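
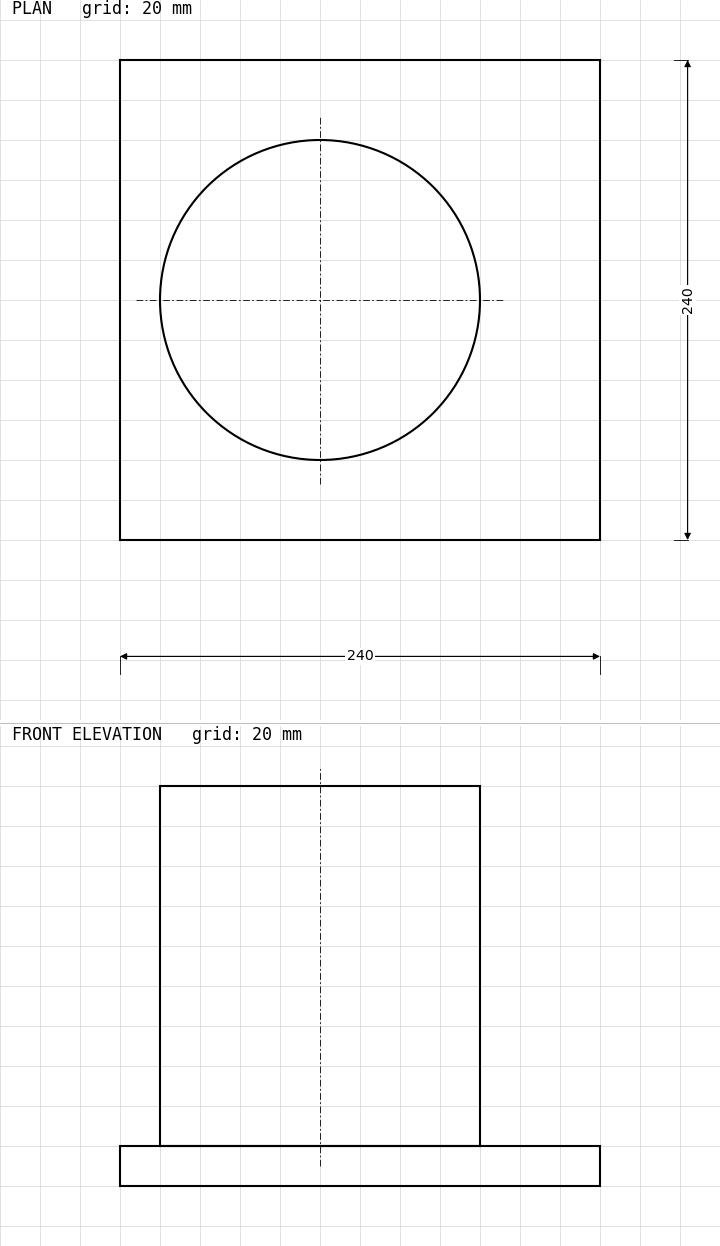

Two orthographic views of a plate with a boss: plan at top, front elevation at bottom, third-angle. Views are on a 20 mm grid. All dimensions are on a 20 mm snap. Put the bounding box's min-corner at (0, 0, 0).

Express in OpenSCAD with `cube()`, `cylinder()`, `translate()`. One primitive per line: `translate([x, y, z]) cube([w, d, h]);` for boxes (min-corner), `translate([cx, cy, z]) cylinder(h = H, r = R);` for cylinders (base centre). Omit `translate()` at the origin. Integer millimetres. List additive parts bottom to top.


cube([240, 240, 20]);
translate([100, 120, 20]) cylinder(h = 180, r = 80);


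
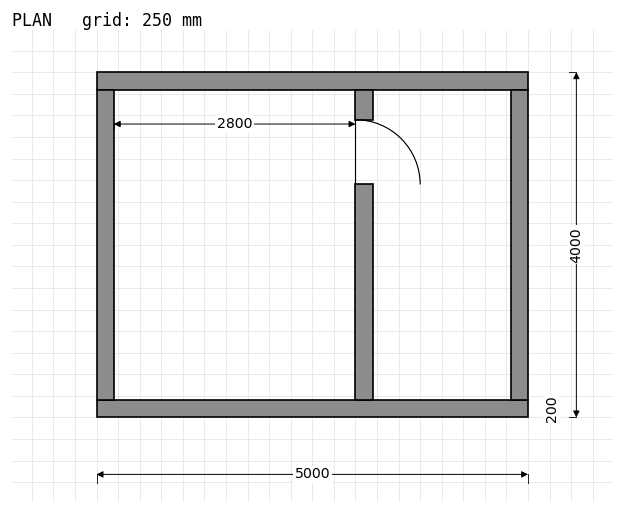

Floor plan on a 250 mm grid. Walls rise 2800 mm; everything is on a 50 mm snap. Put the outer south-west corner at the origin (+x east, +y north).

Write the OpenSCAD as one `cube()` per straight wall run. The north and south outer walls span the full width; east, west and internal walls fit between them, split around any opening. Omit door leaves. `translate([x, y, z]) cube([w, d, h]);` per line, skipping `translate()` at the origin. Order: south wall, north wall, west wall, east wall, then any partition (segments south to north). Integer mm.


cube([5000, 200, 2800]);
translate([0, 3800, 0]) cube([5000, 200, 2800]);
translate([0, 200, 0]) cube([200, 3600, 2800]);
translate([4800, 200, 0]) cube([200, 3600, 2800]);
translate([3000, 200, 0]) cube([200, 2500, 2800]);
translate([3000, 3450, 0]) cube([200, 350, 2800]);


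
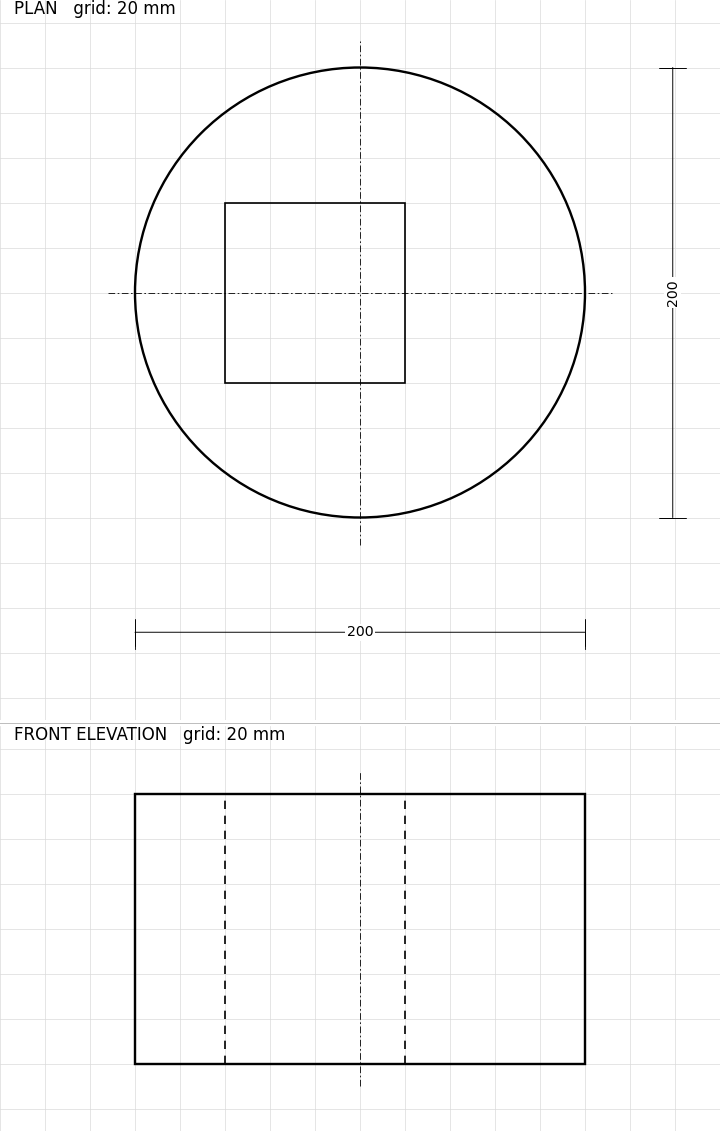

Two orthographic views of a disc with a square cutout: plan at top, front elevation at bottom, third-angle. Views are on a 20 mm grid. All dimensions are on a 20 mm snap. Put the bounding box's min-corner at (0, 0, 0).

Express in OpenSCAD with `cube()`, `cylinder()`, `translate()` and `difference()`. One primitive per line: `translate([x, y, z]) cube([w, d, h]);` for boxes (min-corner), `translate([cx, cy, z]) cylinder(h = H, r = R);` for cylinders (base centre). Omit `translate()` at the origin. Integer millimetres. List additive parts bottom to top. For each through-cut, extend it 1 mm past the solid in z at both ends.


difference() {
  translate([100, 100, 0]) cylinder(h = 120, r = 100);
  translate([40, 60, -1]) cube([80, 80, 122]);
}


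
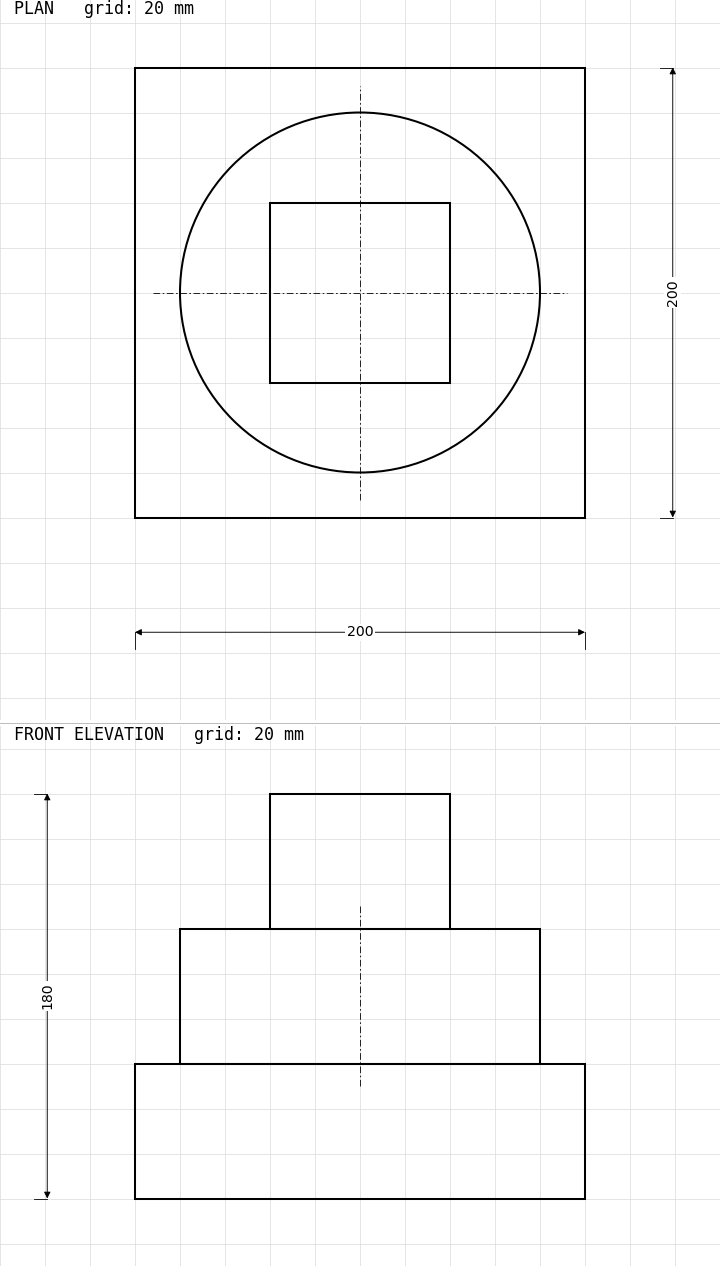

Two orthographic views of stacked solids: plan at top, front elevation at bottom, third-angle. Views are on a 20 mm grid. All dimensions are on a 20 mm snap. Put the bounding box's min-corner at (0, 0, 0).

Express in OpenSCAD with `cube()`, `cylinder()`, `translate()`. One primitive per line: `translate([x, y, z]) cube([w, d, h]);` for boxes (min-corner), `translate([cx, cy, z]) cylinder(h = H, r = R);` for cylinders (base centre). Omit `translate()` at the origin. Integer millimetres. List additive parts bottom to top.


cube([200, 200, 60]);
translate([100, 100, 60]) cylinder(h = 60, r = 80);
translate([60, 60, 120]) cube([80, 80, 60]);


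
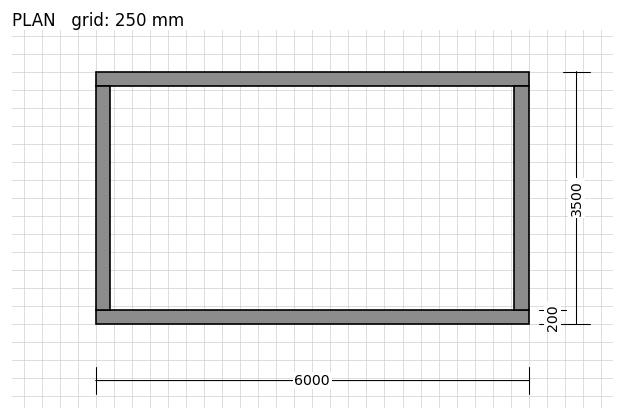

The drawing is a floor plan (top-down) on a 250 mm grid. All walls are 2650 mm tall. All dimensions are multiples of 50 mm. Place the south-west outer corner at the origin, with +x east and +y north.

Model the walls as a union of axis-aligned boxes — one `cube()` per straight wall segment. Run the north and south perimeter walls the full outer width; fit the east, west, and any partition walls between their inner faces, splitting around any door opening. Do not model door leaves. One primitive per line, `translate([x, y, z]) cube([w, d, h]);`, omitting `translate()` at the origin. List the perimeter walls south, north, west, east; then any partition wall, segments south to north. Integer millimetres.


cube([6000, 200, 2650]);
translate([0, 3300, 0]) cube([6000, 200, 2650]);
translate([0, 200, 0]) cube([200, 3100, 2650]);
translate([5800, 200, 0]) cube([200, 3100, 2650]);


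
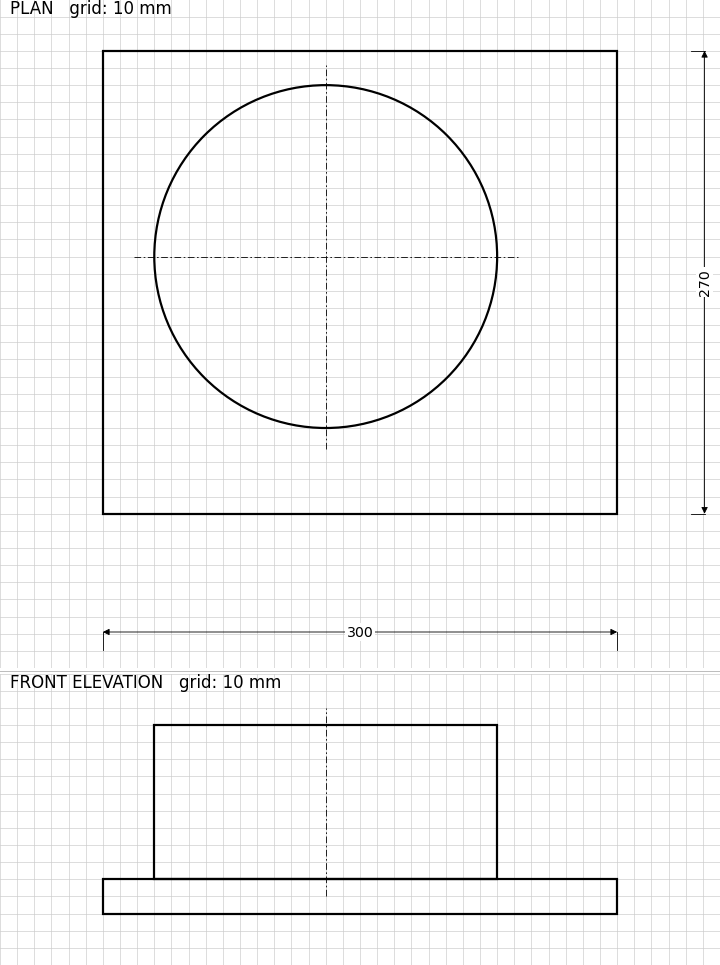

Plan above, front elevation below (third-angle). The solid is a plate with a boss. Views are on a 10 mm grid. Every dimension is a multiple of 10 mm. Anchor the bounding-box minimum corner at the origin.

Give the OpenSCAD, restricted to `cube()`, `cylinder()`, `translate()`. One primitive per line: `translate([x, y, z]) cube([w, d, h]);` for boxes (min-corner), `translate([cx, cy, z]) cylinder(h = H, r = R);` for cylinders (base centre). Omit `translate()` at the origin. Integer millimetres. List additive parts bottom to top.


cube([300, 270, 20]);
translate([130, 150, 20]) cylinder(h = 90, r = 100);


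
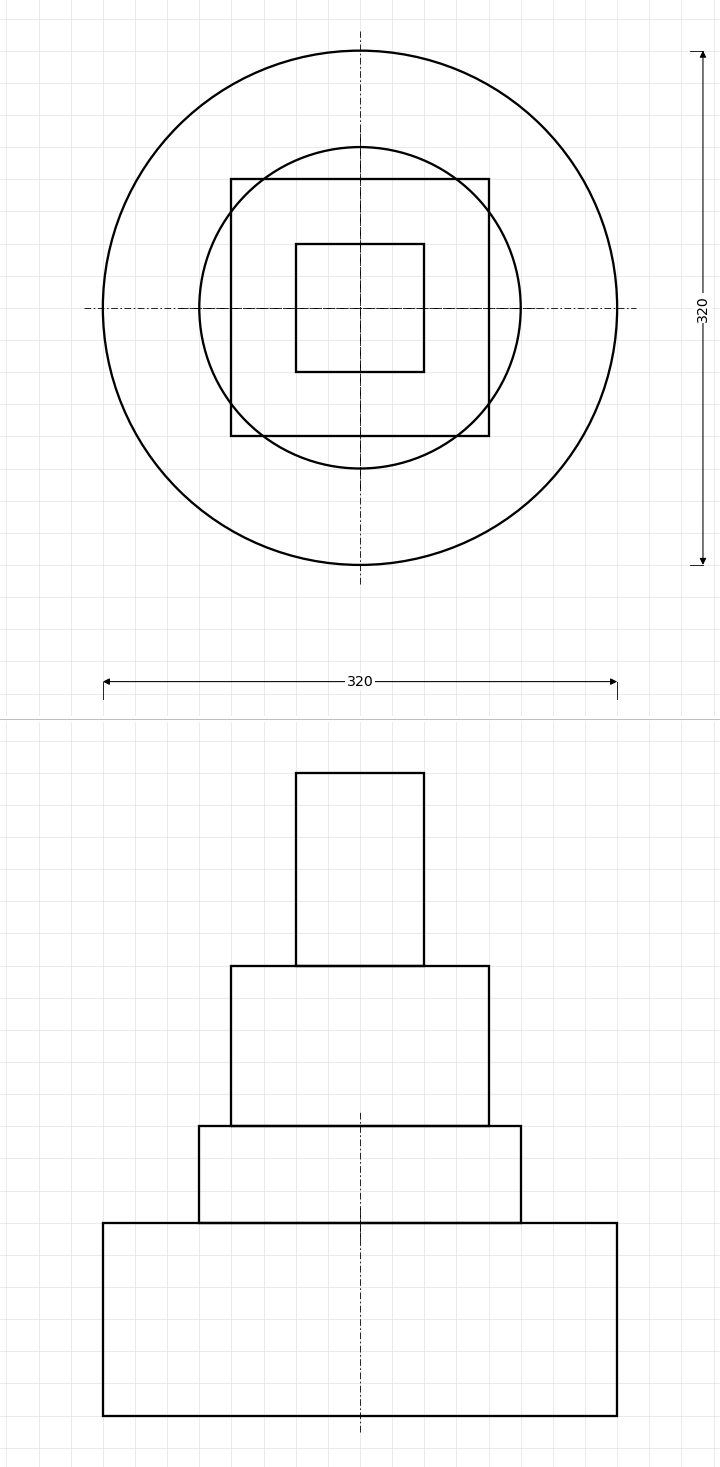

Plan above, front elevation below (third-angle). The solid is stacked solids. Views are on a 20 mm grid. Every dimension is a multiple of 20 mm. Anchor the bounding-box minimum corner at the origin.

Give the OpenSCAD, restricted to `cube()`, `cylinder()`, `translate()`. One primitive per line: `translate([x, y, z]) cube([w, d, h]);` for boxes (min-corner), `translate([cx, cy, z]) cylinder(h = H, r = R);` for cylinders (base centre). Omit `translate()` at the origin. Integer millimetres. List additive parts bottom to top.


translate([160, 160, 0]) cylinder(h = 120, r = 160);
translate([160, 160, 120]) cylinder(h = 60, r = 100);
translate([80, 80, 180]) cube([160, 160, 100]);
translate([120, 120, 280]) cube([80, 80, 120]);


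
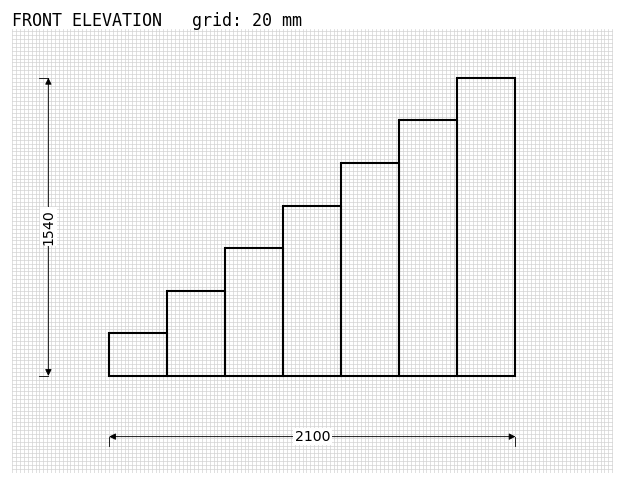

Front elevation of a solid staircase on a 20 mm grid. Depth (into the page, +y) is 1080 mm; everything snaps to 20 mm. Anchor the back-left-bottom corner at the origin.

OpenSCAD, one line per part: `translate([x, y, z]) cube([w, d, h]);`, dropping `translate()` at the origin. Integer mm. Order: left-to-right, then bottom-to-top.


cube([300, 1080, 220]);
translate([300, 0, 0]) cube([300, 1080, 440]);
translate([600, 0, 0]) cube([300, 1080, 660]);
translate([900, 0, 0]) cube([300, 1080, 880]);
translate([1200, 0, 0]) cube([300, 1080, 1100]);
translate([1500, 0, 0]) cube([300, 1080, 1320]);
translate([1800, 0, 0]) cube([300, 1080, 1540]);


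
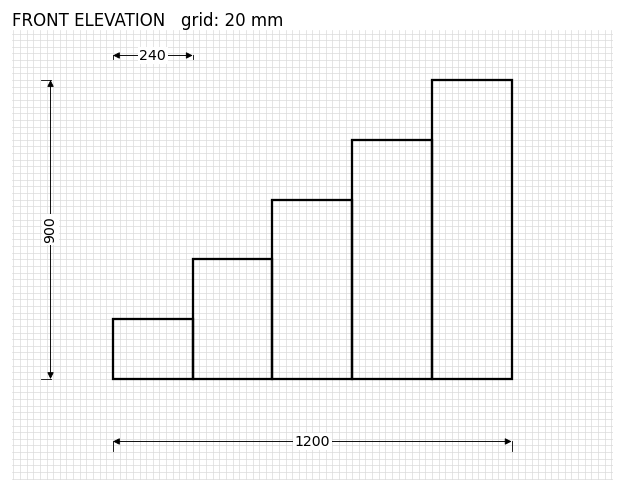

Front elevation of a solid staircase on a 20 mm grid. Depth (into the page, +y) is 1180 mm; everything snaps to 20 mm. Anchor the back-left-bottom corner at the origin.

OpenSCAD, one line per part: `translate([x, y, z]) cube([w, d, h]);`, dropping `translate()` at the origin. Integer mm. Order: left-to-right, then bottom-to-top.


cube([240, 1180, 180]);
translate([240, 0, 0]) cube([240, 1180, 360]);
translate([480, 0, 0]) cube([240, 1180, 540]);
translate([720, 0, 0]) cube([240, 1180, 720]);
translate([960, 0, 0]) cube([240, 1180, 900]);


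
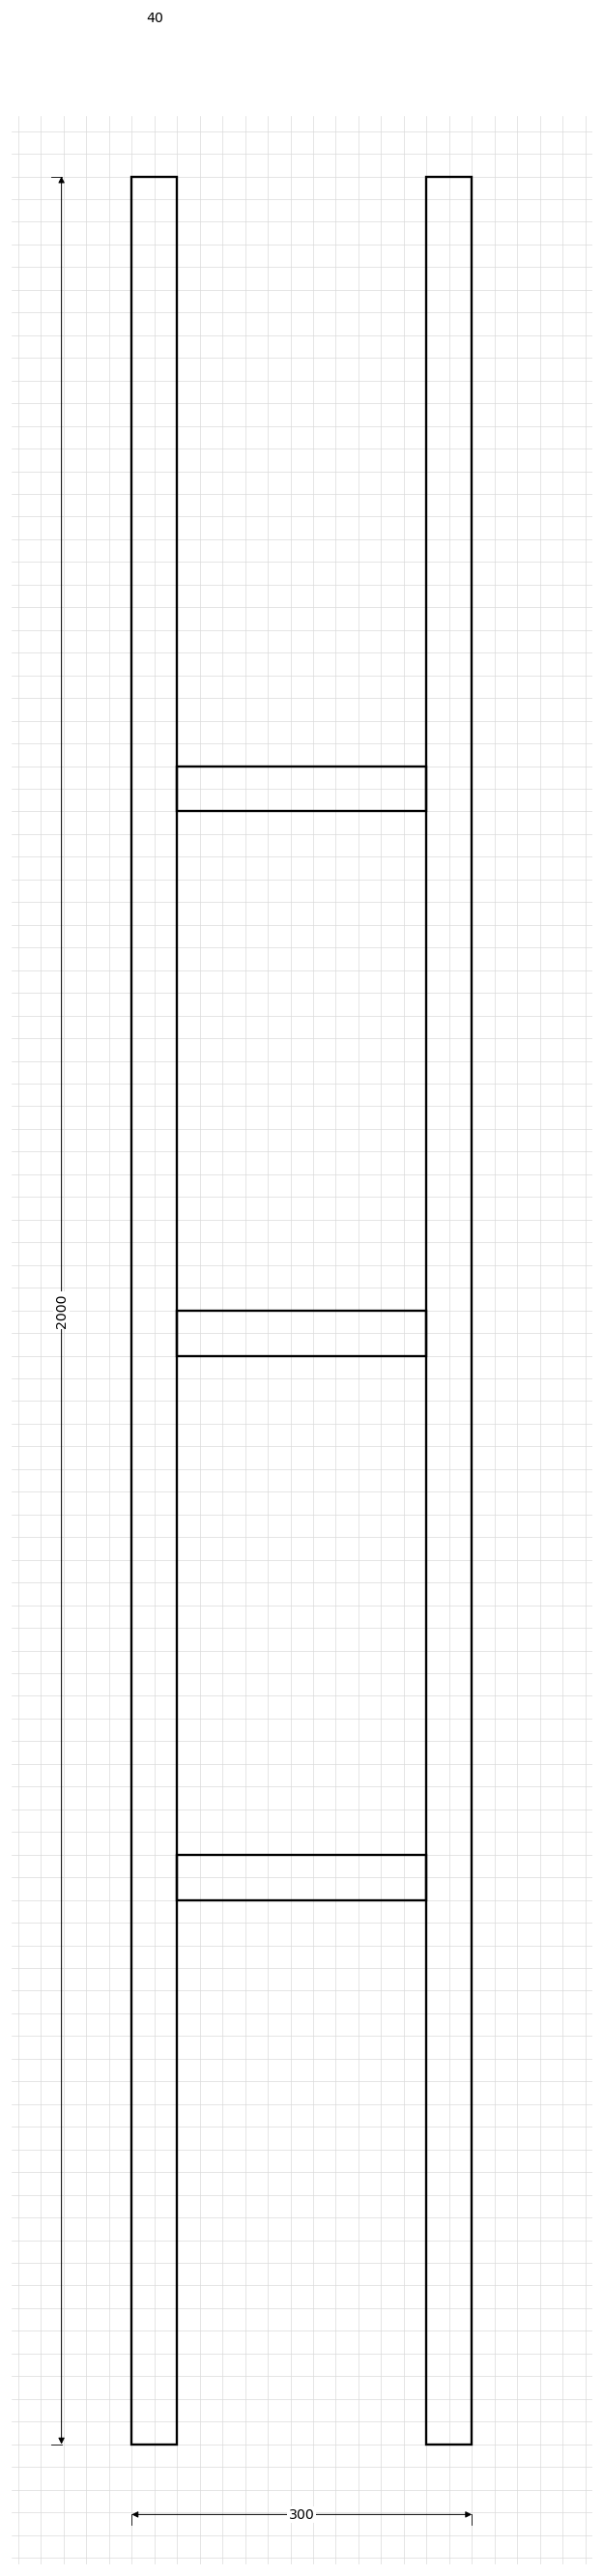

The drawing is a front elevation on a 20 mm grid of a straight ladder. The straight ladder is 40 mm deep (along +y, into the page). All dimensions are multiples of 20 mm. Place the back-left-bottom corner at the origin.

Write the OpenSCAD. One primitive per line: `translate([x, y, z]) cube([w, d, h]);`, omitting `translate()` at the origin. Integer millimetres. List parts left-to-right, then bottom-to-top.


cube([40, 40, 2000]);
translate([40, 0, 480]) cube([220, 40, 40]);
translate([40, 0, 960]) cube([220, 40, 40]);
translate([40, 0, 1440]) cube([220, 40, 40]);
translate([260, 0, 0]) cube([40, 40, 2000]);


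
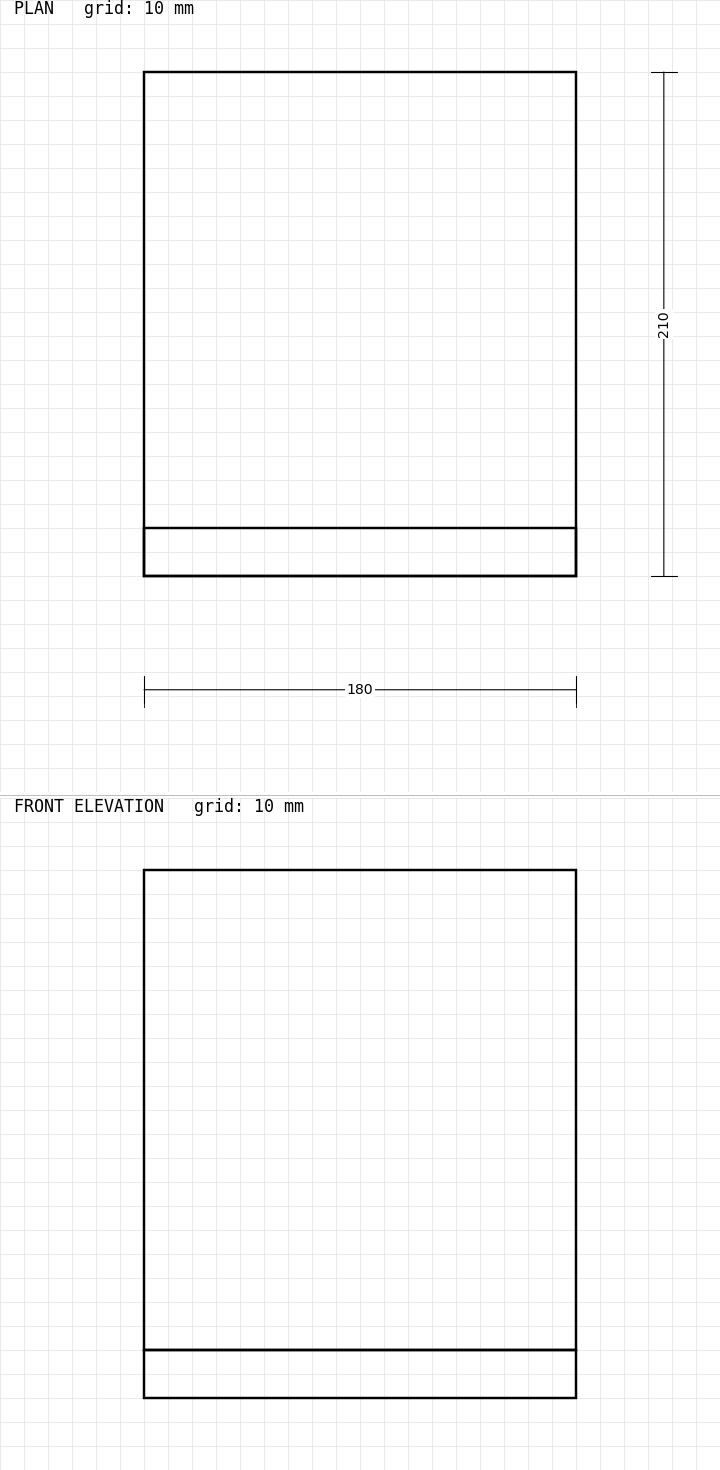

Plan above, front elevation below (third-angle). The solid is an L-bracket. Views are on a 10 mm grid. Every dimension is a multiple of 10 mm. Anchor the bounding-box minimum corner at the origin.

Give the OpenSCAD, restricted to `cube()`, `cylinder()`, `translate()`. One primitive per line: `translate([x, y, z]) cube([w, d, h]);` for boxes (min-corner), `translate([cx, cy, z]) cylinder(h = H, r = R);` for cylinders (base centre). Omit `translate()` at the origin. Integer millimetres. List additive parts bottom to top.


cube([180, 210, 20]);
translate([0, 0, 20]) cube([180, 20, 200]);


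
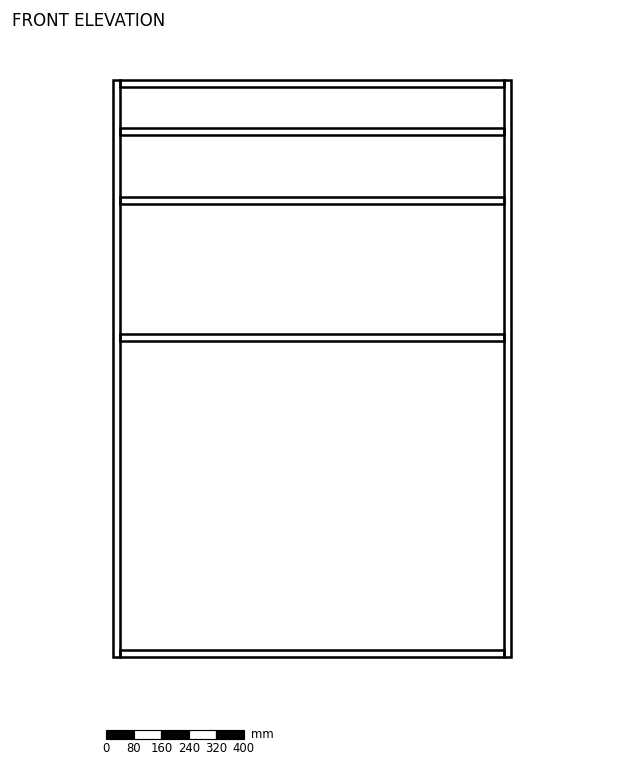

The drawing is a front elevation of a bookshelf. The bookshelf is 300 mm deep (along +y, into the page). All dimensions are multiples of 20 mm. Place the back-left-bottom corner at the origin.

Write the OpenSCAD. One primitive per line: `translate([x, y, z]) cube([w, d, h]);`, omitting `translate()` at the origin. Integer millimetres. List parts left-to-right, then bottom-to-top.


cube([20, 300, 1680]);
translate([20, 0, 0]) cube([1120, 300, 20]);
translate([20, 0, 920]) cube([1120, 300, 20]);
translate([20, 0, 1320]) cube([1120, 300, 20]);
translate([20, 0, 1520]) cube([1120, 300, 20]);
translate([20, 0, 1660]) cube([1120, 300, 20]);
translate([1140, 0, 0]) cube([20, 300, 1680]);


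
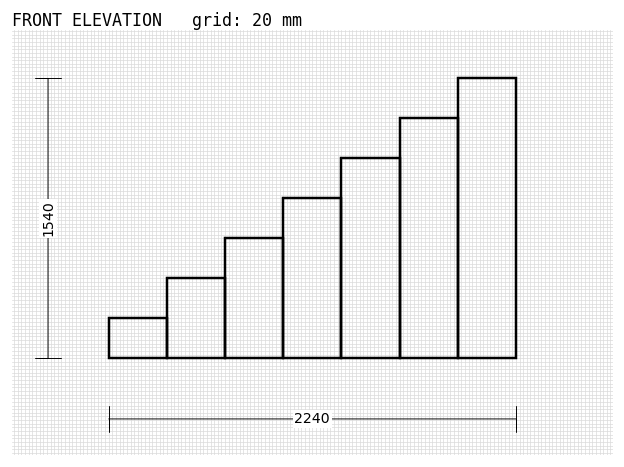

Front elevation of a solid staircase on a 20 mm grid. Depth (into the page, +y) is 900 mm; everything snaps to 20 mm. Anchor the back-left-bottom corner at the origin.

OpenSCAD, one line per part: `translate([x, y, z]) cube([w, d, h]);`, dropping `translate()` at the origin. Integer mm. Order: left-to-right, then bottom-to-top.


cube([320, 900, 220]);
translate([320, 0, 0]) cube([320, 900, 440]);
translate([640, 0, 0]) cube([320, 900, 660]);
translate([960, 0, 0]) cube([320, 900, 880]);
translate([1280, 0, 0]) cube([320, 900, 1100]);
translate([1600, 0, 0]) cube([320, 900, 1320]);
translate([1920, 0, 0]) cube([320, 900, 1540]);


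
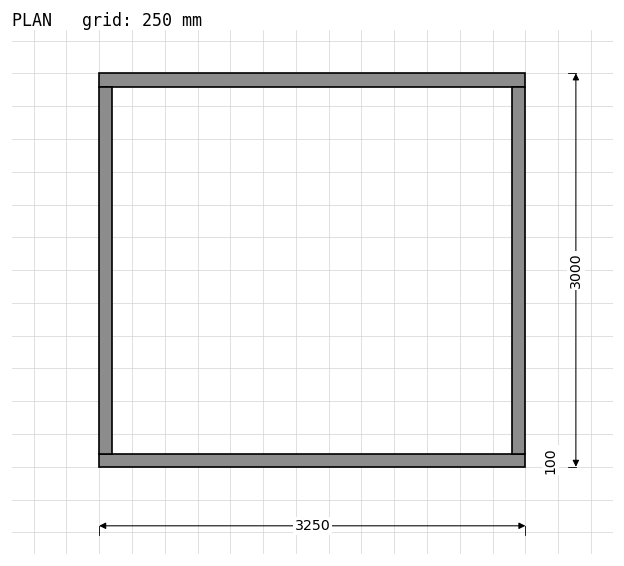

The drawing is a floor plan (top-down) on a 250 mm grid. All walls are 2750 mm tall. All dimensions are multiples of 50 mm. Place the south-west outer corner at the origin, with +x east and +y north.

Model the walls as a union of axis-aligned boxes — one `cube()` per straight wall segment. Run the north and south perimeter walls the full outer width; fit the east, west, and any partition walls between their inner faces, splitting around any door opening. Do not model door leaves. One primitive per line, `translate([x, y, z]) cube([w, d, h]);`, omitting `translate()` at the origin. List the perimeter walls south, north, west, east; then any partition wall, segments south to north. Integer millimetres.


cube([3250, 100, 2750]);
translate([0, 2900, 0]) cube([3250, 100, 2750]);
translate([0, 100, 0]) cube([100, 2800, 2750]);
translate([3150, 100, 0]) cube([100, 2800, 2750]);


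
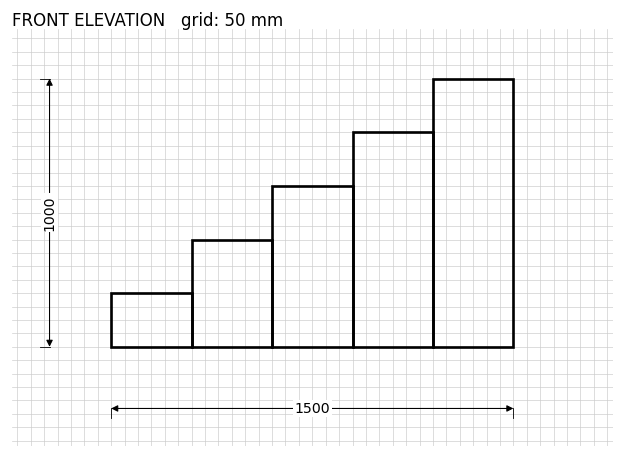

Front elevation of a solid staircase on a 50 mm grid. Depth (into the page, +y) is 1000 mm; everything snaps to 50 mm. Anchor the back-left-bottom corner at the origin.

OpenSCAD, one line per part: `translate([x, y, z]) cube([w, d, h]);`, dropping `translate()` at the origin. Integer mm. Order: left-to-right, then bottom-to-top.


cube([300, 1000, 200]);
translate([300, 0, 0]) cube([300, 1000, 400]);
translate([600, 0, 0]) cube([300, 1000, 600]);
translate([900, 0, 0]) cube([300, 1000, 800]);
translate([1200, 0, 0]) cube([300, 1000, 1000]);


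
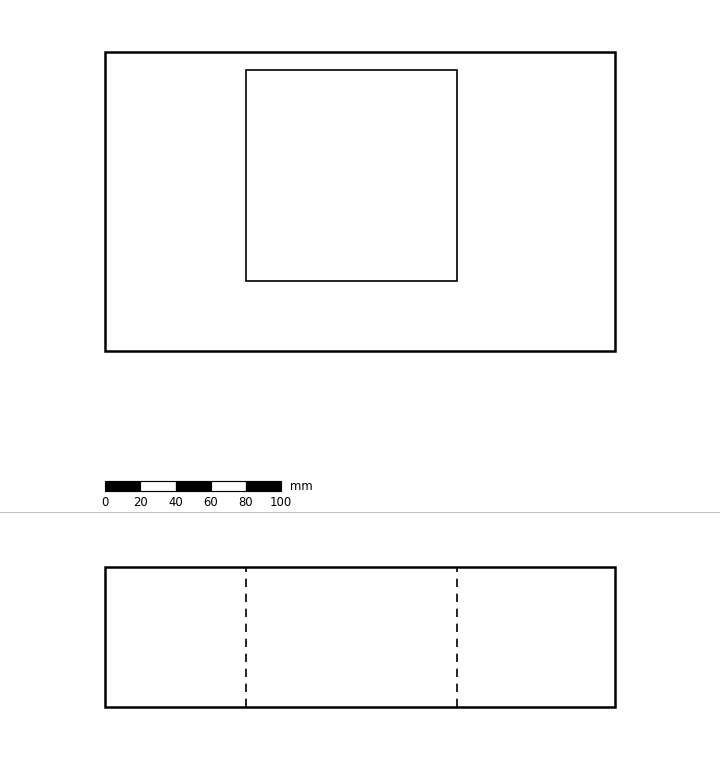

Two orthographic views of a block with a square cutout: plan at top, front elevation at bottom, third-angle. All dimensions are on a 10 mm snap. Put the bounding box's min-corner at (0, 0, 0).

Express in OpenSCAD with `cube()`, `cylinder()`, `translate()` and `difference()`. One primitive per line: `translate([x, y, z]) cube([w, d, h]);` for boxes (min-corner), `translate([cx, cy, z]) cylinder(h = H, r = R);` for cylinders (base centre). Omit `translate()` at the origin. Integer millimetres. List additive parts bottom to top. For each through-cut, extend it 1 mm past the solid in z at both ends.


difference() {
  cube([290, 170, 80]);
  translate([80, 40, -1]) cube([120, 120, 82]);
}


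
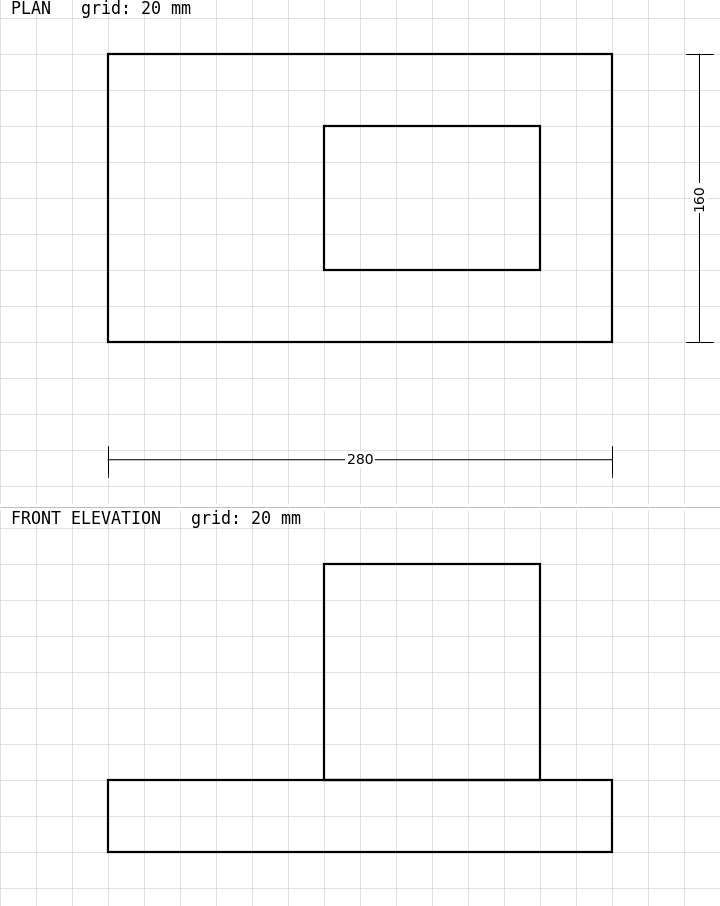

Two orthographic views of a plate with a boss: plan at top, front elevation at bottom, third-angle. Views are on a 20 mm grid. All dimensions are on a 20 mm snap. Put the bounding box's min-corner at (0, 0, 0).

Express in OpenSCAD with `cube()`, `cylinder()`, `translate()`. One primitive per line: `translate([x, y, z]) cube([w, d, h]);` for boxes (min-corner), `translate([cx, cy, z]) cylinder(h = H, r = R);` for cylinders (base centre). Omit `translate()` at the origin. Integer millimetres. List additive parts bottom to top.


cube([280, 160, 40]);
translate([120, 40, 40]) cube([120, 80, 120]);


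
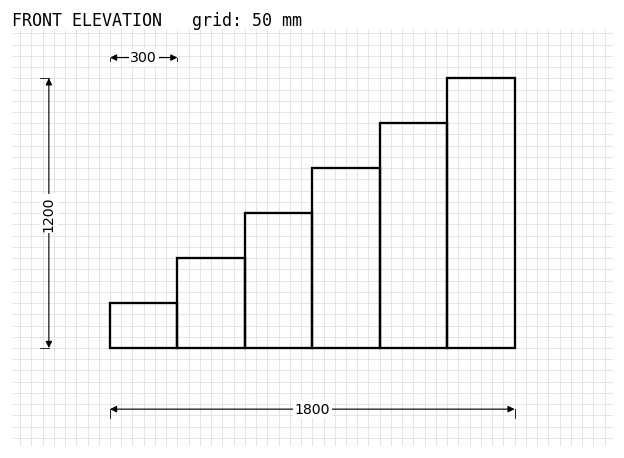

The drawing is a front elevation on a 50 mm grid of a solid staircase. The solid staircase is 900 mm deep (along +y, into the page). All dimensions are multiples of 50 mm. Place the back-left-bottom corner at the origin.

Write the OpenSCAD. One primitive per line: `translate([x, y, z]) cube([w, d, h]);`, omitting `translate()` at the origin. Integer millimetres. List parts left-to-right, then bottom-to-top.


cube([300, 900, 200]);
translate([300, 0, 0]) cube([300, 900, 400]);
translate([600, 0, 0]) cube([300, 900, 600]);
translate([900, 0, 0]) cube([300, 900, 800]);
translate([1200, 0, 0]) cube([300, 900, 1000]);
translate([1500, 0, 0]) cube([300, 900, 1200]);


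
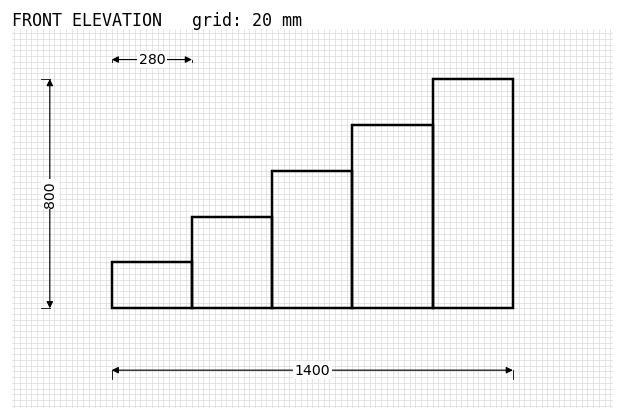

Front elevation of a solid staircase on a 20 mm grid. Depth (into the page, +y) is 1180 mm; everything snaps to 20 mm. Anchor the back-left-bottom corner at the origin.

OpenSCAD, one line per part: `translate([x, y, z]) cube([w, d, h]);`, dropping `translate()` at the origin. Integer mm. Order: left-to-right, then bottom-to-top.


cube([280, 1180, 160]);
translate([280, 0, 0]) cube([280, 1180, 320]);
translate([560, 0, 0]) cube([280, 1180, 480]);
translate([840, 0, 0]) cube([280, 1180, 640]);
translate([1120, 0, 0]) cube([280, 1180, 800]);


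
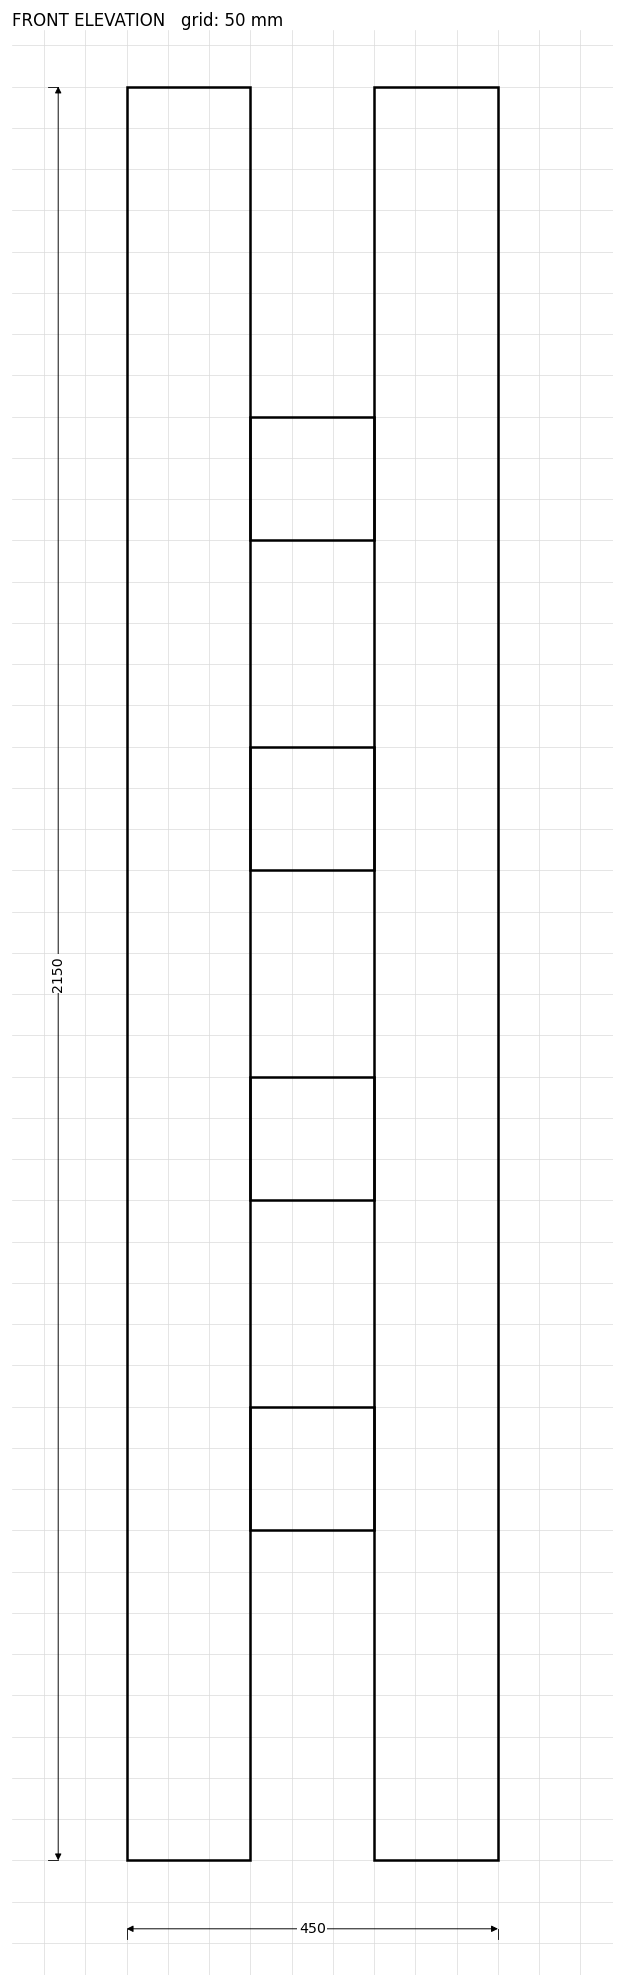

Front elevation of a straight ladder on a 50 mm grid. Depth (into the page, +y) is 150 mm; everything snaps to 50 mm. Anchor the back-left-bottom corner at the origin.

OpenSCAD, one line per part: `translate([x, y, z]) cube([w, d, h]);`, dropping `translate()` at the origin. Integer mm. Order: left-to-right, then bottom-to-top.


cube([150, 150, 2150]);
translate([150, 0, 400]) cube([150, 150, 150]);
translate([150, 0, 800]) cube([150, 150, 150]);
translate([150, 0, 1200]) cube([150, 150, 150]);
translate([150, 0, 1600]) cube([150, 150, 150]);
translate([300, 0, 0]) cube([150, 150, 2150]);


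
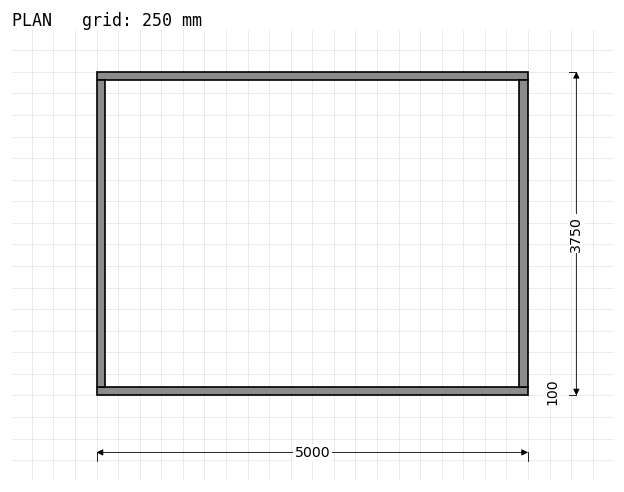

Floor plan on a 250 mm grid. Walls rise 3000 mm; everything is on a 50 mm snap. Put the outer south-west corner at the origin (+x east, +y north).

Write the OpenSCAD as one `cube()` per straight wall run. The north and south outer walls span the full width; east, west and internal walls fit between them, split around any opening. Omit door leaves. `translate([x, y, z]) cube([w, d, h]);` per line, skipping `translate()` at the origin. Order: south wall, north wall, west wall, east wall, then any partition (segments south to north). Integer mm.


cube([5000, 100, 3000]);
translate([0, 3650, 0]) cube([5000, 100, 3000]);
translate([0, 100, 0]) cube([100, 3550, 3000]);
translate([4900, 100, 0]) cube([100, 3550, 3000]);


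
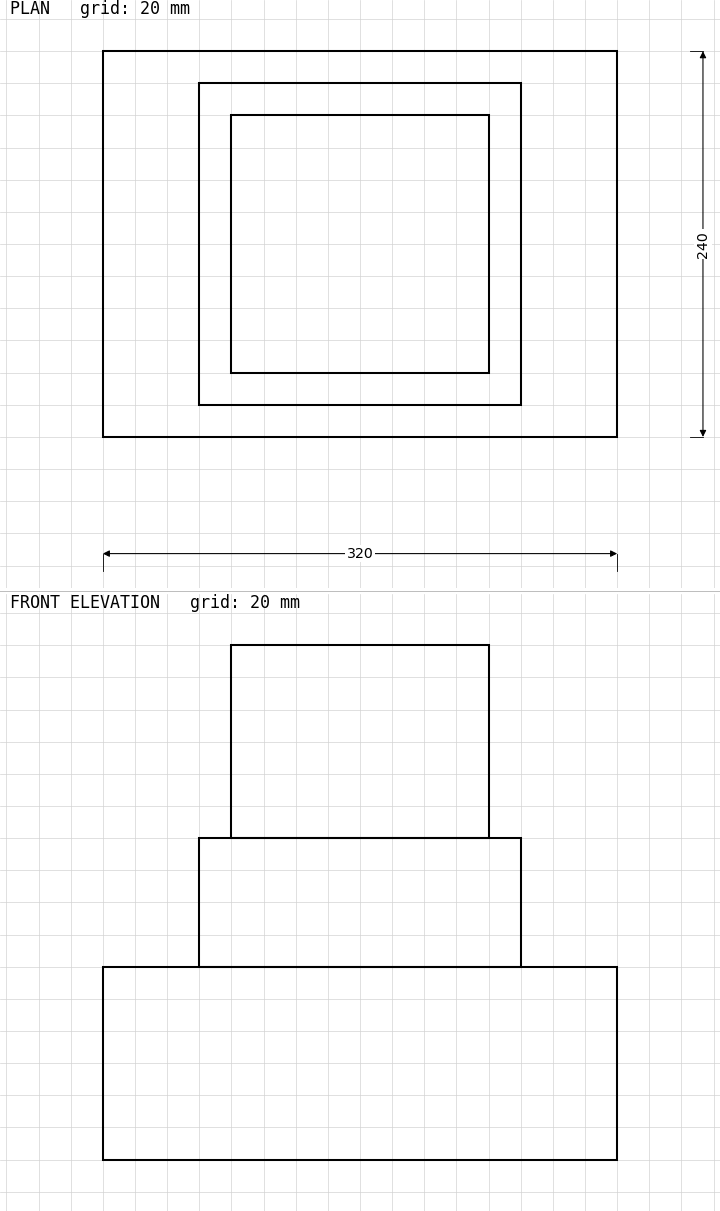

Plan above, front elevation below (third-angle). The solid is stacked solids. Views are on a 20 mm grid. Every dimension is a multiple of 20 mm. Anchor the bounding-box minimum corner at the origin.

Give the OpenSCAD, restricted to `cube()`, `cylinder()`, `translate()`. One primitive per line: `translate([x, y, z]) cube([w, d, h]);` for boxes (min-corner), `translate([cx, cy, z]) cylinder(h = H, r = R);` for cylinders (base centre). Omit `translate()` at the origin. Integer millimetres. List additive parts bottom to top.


cube([320, 240, 120]);
translate([60, 20, 120]) cube([200, 200, 80]);
translate([80, 40, 200]) cube([160, 160, 120]);


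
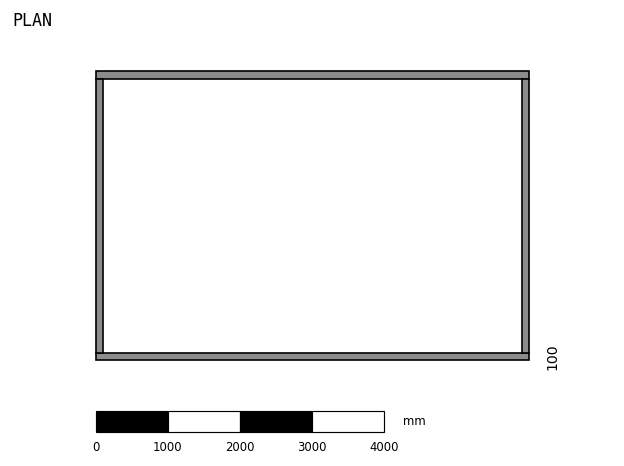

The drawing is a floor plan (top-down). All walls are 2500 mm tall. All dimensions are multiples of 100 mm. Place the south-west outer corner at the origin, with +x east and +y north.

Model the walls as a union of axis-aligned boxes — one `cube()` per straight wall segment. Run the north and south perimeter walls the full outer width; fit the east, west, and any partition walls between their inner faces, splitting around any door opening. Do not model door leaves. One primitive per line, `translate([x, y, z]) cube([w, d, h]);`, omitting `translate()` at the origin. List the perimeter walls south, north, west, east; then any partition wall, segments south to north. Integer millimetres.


cube([6000, 100, 2500]);
translate([0, 3900, 0]) cube([6000, 100, 2500]);
translate([0, 100, 0]) cube([100, 3800, 2500]);
translate([5900, 100, 0]) cube([100, 3800, 2500]);


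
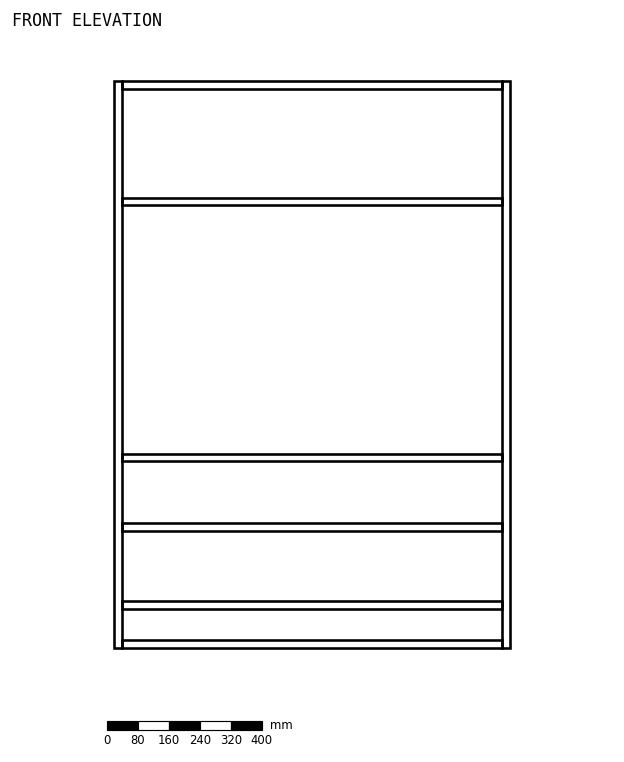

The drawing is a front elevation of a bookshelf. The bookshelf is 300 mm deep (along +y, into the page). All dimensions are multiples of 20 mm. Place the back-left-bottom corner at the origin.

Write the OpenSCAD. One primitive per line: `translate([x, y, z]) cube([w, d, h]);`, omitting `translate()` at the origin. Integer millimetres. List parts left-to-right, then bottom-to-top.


cube([20, 300, 1460]);
translate([20, 0, 0]) cube([980, 300, 20]);
translate([20, 0, 100]) cube([980, 300, 20]);
translate([20, 0, 300]) cube([980, 300, 20]);
translate([20, 0, 480]) cube([980, 300, 20]);
translate([20, 0, 1140]) cube([980, 300, 20]);
translate([20, 0, 1440]) cube([980, 300, 20]);
translate([1000, 0, 0]) cube([20, 300, 1460]);


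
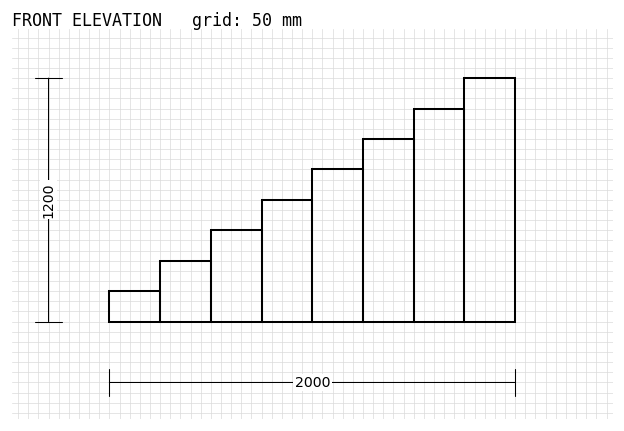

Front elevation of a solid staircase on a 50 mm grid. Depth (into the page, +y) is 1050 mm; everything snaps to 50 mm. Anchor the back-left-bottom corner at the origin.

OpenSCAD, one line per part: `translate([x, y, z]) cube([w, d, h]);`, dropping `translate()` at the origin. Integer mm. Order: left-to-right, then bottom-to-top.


cube([250, 1050, 150]);
translate([250, 0, 0]) cube([250, 1050, 300]);
translate([500, 0, 0]) cube([250, 1050, 450]);
translate([750, 0, 0]) cube([250, 1050, 600]);
translate([1000, 0, 0]) cube([250, 1050, 750]);
translate([1250, 0, 0]) cube([250, 1050, 900]);
translate([1500, 0, 0]) cube([250, 1050, 1050]);
translate([1750, 0, 0]) cube([250, 1050, 1200]);


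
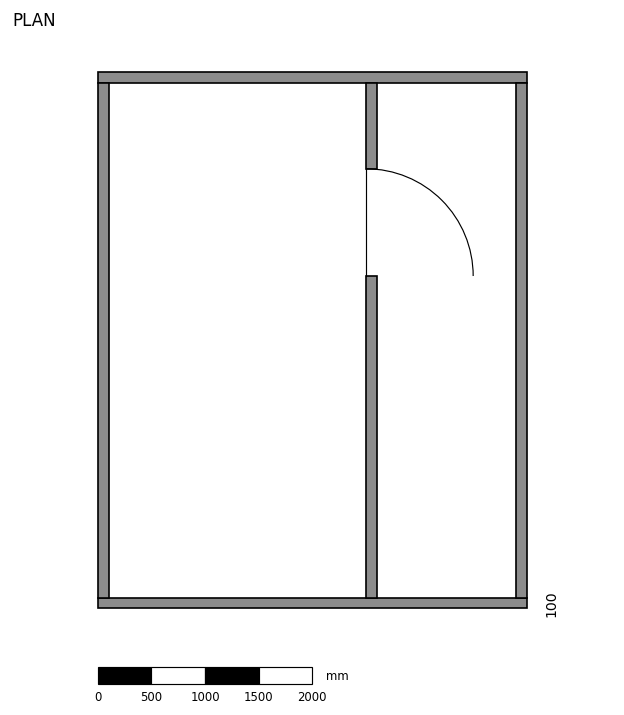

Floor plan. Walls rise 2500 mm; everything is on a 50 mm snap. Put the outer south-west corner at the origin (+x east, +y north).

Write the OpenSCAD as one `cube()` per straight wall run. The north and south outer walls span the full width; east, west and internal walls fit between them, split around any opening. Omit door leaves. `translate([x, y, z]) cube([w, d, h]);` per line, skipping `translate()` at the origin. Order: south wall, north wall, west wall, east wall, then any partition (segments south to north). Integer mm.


cube([4000, 100, 2500]);
translate([0, 4900, 0]) cube([4000, 100, 2500]);
translate([0, 100, 0]) cube([100, 4800, 2500]);
translate([3900, 100, 0]) cube([100, 4800, 2500]);
translate([2500, 100, 0]) cube([100, 3000, 2500]);
translate([2500, 4100, 0]) cube([100, 800, 2500]);


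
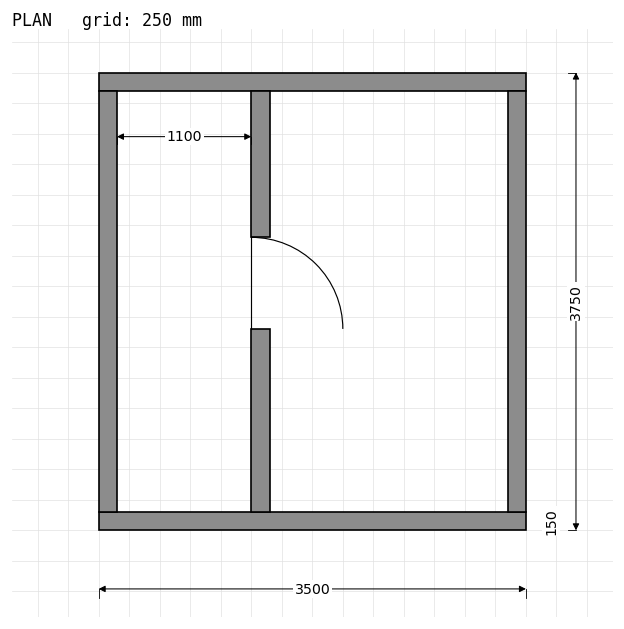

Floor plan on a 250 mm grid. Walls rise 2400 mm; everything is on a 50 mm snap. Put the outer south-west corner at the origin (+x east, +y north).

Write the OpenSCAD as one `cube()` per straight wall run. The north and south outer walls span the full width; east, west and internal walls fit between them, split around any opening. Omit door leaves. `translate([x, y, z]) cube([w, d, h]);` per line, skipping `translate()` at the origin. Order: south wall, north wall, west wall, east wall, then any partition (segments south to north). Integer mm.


cube([3500, 150, 2400]);
translate([0, 3600, 0]) cube([3500, 150, 2400]);
translate([0, 150, 0]) cube([150, 3450, 2400]);
translate([3350, 150, 0]) cube([150, 3450, 2400]);
translate([1250, 150, 0]) cube([150, 1500, 2400]);
translate([1250, 2400, 0]) cube([150, 1200, 2400]);


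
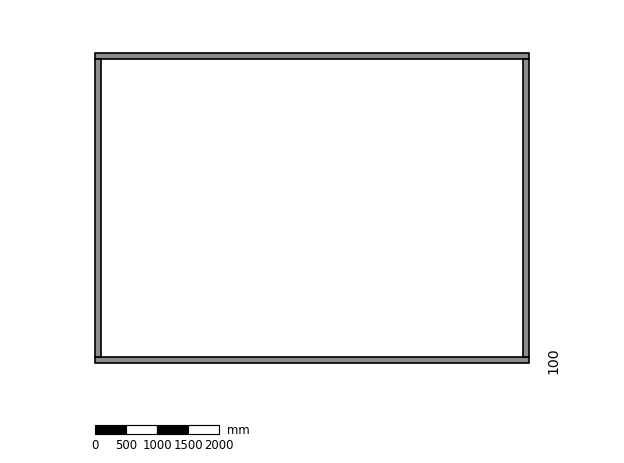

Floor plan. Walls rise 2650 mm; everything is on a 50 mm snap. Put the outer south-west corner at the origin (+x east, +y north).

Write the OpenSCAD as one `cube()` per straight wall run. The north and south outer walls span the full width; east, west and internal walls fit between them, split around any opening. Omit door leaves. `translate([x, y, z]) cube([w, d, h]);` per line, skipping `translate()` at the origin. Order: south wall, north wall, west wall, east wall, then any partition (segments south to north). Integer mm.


cube([7000, 100, 2650]);
translate([0, 4900, 0]) cube([7000, 100, 2650]);
translate([0, 100, 0]) cube([100, 4800, 2650]);
translate([6900, 100, 0]) cube([100, 4800, 2650]);


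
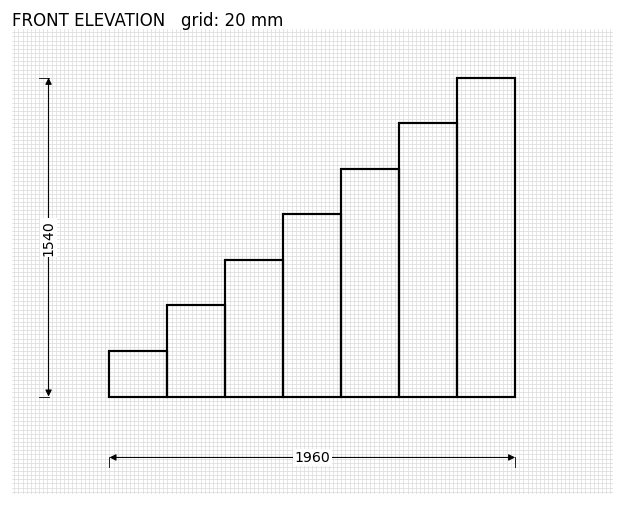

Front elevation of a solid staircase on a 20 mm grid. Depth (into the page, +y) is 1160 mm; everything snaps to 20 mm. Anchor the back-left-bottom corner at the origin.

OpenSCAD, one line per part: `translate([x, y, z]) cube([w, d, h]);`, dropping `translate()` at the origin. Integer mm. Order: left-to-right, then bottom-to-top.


cube([280, 1160, 220]);
translate([280, 0, 0]) cube([280, 1160, 440]);
translate([560, 0, 0]) cube([280, 1160, 660]);
translate([840, 0, 0]) cube([280, 1160, 880]);
translate([1120, 0, 0]) cube([280, 1160, 1100]);
translate([1400, 0, 0]) cube([280, 1160, 1320]);
translate([1680, 0, 0]) cube([280, 1160, 1540]);


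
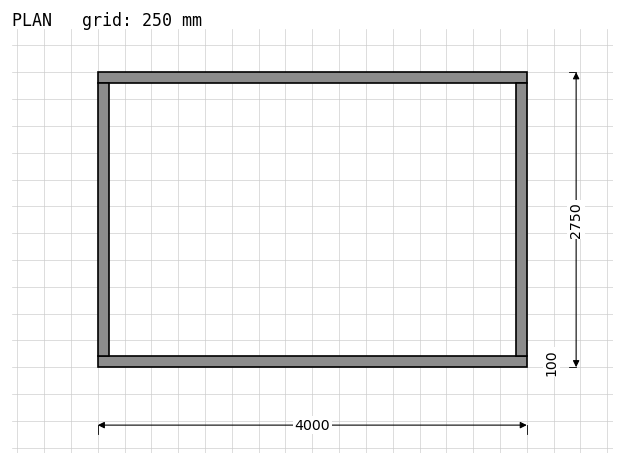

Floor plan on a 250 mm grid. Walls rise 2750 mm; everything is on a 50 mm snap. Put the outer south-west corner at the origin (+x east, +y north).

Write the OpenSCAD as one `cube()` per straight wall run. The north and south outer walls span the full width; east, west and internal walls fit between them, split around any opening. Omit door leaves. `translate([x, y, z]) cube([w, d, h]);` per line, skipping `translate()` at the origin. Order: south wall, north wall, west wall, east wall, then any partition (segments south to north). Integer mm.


cube([4000, 100, 2750]);
translate([0, 2650, 0]) cube([4000, 100, 2750]);
translate([0, 100, 0]) cube([100, 2550, 2750]);
translate([3900, 100, 0]) cube([100, 2550, 2750]);


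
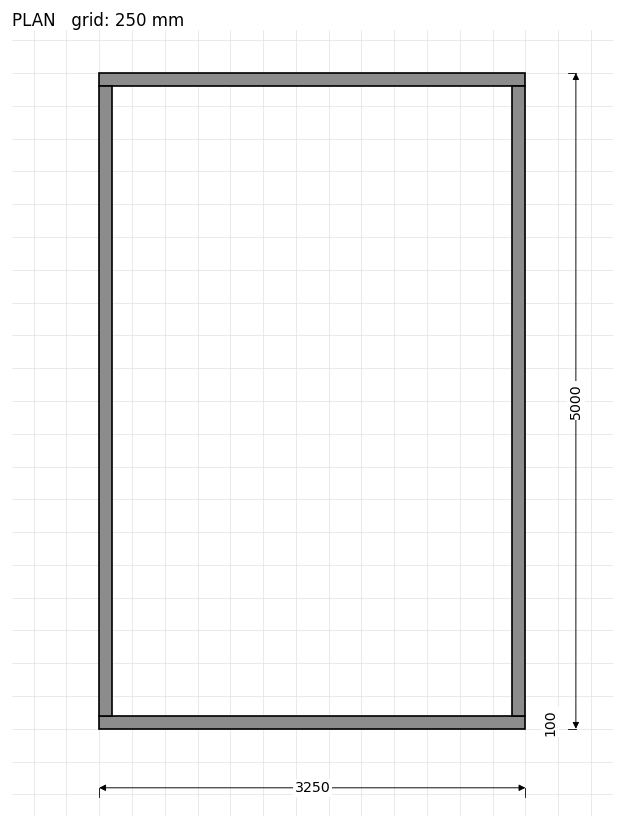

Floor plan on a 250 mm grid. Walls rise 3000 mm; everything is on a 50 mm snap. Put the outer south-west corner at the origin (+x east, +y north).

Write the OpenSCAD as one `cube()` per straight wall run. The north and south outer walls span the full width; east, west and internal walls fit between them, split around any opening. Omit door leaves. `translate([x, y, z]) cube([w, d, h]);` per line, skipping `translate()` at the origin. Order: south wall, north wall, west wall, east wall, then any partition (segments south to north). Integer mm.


cube([3250, 100, 3000]);
translate([0, 4900, 0]) cube([3250, 100, 3000]);
translate([0, 100, 0]) cube([100, 4800, 3000]);
translate([3150, 100, 0]) cube([100, 4800, 3000]);


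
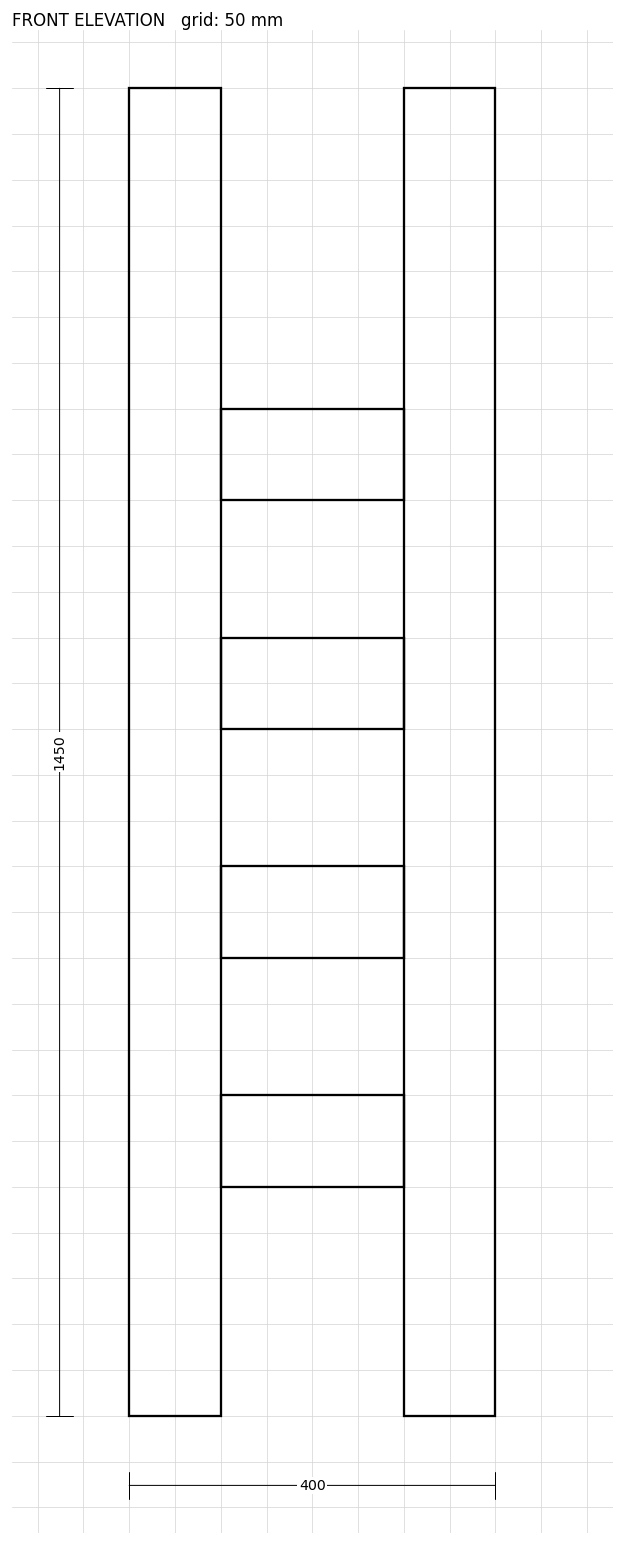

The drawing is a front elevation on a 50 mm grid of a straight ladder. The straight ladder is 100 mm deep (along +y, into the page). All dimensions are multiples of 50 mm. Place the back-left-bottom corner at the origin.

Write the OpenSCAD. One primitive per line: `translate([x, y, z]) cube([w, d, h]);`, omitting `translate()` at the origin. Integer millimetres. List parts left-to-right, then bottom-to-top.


cube([100, 100, 1450]);
translate([100, 0, 250]) cube([200, 100, 100]);
translate([100, 0, 500]) cube([200, 100, 100]);
translate([100, 0, 750]) cube([200, 100, 100]);
translate([100, 0, 1000]) cube([200, 100, 100]);
translate([300, 0, 0]) cube([100, 100, 1450]);


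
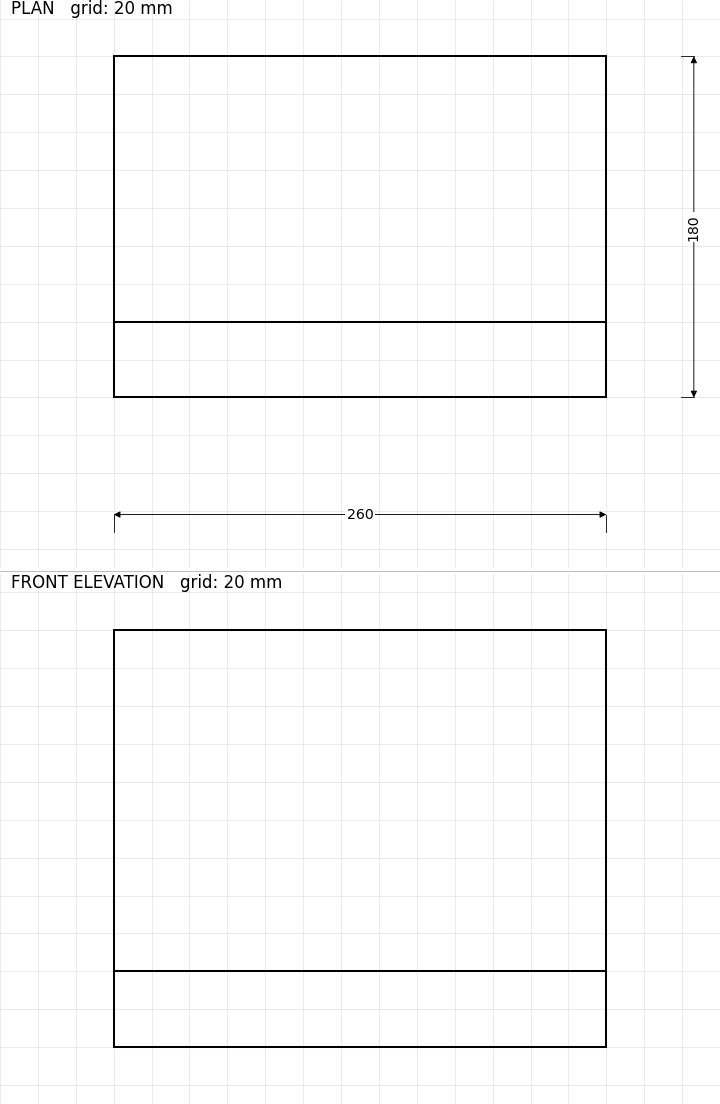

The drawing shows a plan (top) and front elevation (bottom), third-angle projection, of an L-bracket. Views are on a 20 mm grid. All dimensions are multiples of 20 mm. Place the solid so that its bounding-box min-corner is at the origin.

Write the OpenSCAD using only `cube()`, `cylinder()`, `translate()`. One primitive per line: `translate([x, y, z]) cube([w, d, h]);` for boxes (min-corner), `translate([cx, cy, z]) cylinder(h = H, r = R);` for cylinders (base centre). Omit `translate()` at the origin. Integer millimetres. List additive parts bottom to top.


cube([260, 180, 40]);
translate([0, 0, 40]) cube([260, 40, 180]);


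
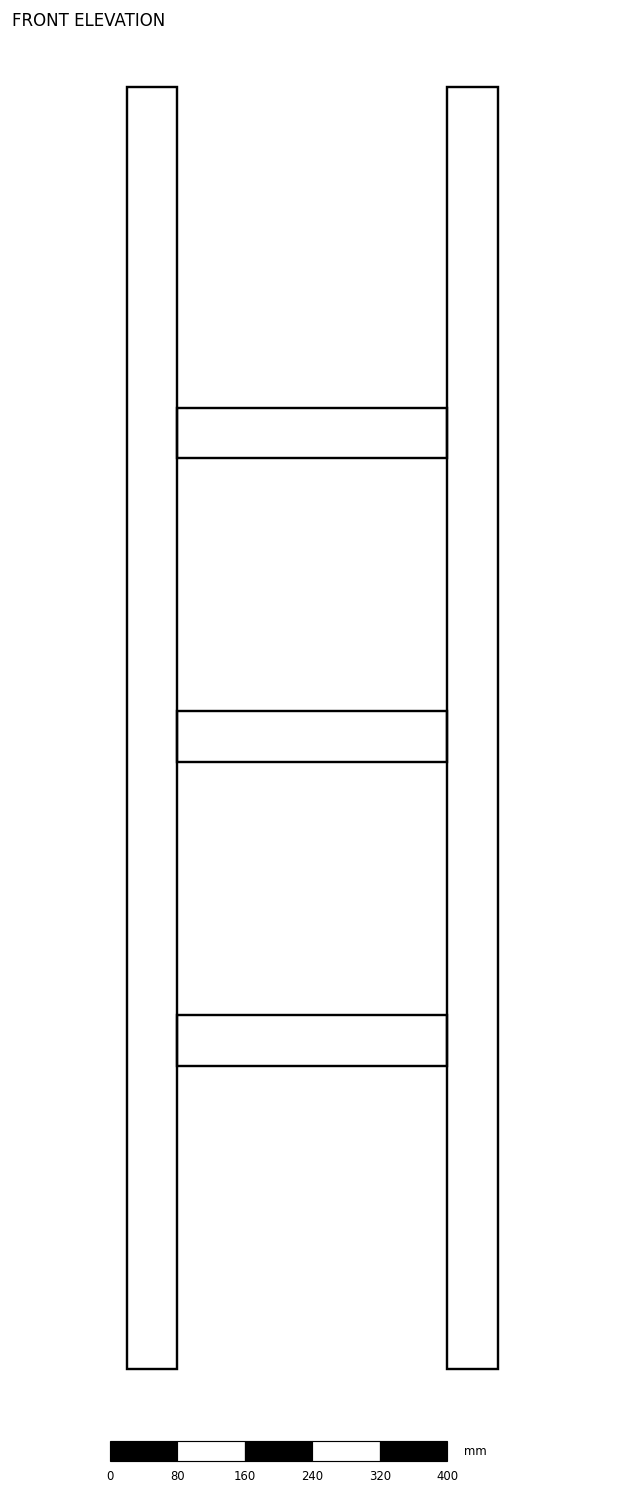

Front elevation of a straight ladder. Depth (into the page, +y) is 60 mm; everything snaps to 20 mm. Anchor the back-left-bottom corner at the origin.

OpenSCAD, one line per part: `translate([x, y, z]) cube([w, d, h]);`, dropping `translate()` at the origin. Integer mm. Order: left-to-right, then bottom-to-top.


cube([60, 60, 1520]);
translate([60, 0, 360]) cube([320, 60, 60]);
translate([60, 0, 720]) cube([320, 60, 60]);
translate([60, 0, 1080]) cube([320, 60, 60]);
translate([380, 0, 0]) cube([60, 60, 1520]);


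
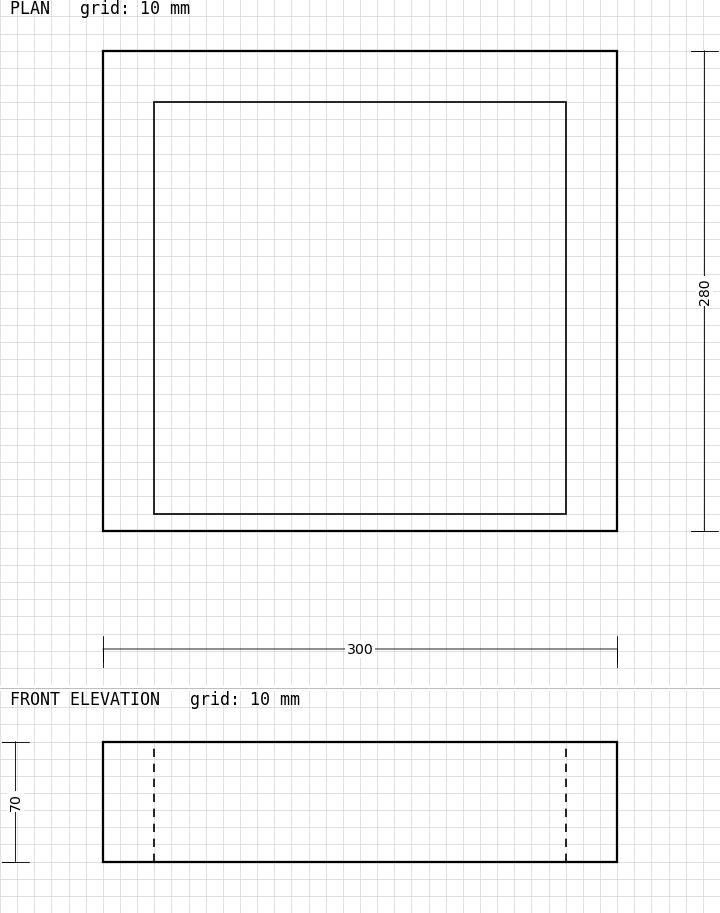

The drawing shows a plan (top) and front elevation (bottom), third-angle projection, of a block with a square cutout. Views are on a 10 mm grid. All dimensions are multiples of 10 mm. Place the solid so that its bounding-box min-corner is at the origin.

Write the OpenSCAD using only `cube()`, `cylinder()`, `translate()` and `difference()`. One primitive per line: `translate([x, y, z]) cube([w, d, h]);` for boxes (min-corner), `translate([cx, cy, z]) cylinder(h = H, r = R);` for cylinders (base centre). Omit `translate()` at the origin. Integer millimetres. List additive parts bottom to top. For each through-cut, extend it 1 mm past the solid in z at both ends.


difference() {
  cube([300, 280, 70]);
  translate([30, 10, -1]) cube([240, 240, 72]);
}


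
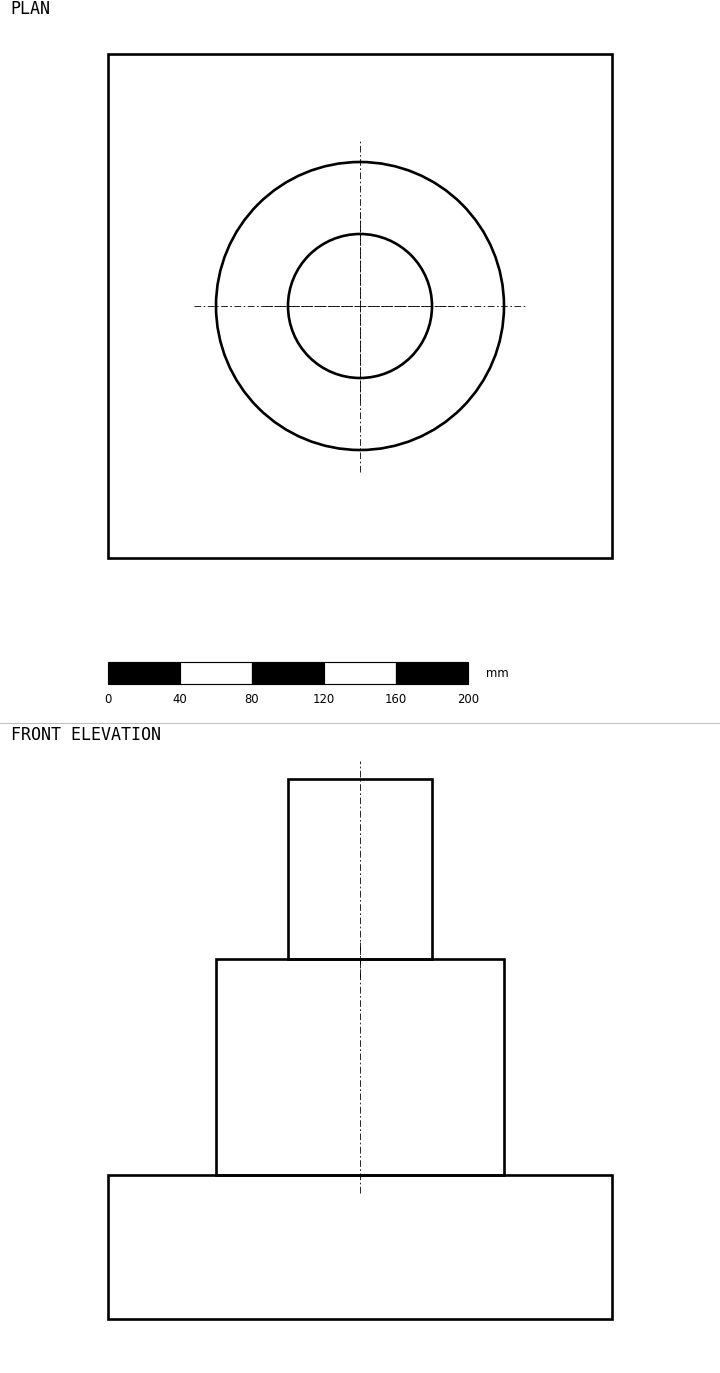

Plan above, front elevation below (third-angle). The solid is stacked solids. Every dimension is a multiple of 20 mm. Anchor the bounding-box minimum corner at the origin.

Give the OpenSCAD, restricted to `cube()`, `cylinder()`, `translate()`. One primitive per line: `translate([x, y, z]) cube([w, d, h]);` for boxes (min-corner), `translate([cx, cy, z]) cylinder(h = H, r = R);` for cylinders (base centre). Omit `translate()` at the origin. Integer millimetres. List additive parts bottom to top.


cube([280, 280, 80]);
translate([140, 140, 80]) cylinder(h = 120, r = 80);
translate([140, 140, 200]) cylinder(h = 100, r = 40);


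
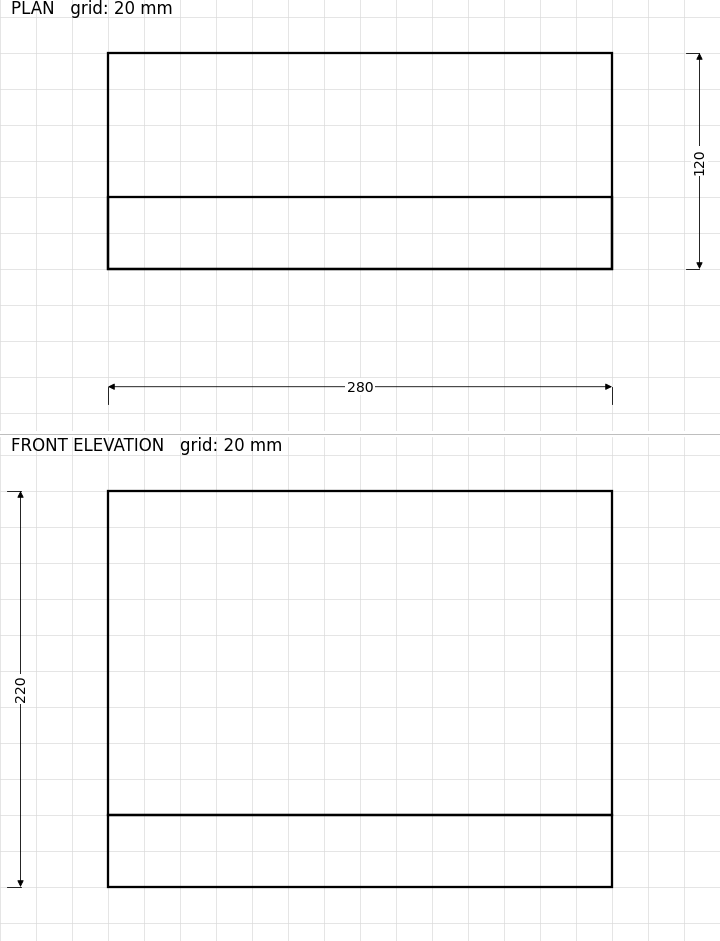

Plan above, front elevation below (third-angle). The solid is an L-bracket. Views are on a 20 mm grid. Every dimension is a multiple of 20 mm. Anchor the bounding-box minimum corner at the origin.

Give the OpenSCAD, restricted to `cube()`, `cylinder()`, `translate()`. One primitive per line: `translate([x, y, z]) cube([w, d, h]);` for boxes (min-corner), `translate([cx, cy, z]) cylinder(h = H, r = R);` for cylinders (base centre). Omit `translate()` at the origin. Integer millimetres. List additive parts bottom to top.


cube([280, 120, 40]);
translate([0, 0, 40]) cube([280, 40, 180]);
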